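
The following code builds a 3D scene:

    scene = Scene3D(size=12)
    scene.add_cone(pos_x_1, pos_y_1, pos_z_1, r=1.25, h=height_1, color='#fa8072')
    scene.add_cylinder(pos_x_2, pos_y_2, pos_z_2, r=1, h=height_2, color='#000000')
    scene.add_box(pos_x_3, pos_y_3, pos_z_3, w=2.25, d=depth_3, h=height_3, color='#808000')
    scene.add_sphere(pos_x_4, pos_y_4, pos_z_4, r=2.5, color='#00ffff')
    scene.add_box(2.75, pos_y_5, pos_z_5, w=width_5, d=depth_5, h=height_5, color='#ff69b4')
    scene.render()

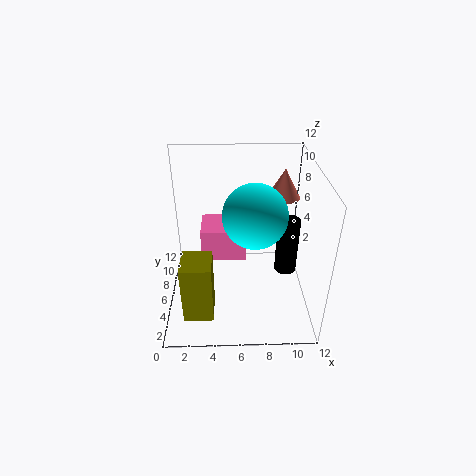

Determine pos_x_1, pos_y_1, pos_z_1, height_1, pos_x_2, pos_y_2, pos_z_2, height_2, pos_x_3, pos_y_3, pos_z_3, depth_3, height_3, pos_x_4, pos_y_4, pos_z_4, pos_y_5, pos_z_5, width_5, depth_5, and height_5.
pos_x_1 = 9.5
pos_y_1 = 6
pos_z_1 = 9.75
height_1 = 2.25
pos_x_2 = 10.5
pos_y_2 = 7.5
pos_z_2 = 1.5
height_2 = 5.25
pos_x_3 = 1.75
pos_y_3 = 0.75
pos_z_3 = 2
depth_3 = 2.5
height_3 = 4.75
pos_x_4 = 7.25
pos_y_4 = 4.75
pos_z_4 = 8.75
pos_y_5 = 7.25
pos_z_5 = 2.75
width_5 = 4
depth_5 = 3.25
height_5 = 3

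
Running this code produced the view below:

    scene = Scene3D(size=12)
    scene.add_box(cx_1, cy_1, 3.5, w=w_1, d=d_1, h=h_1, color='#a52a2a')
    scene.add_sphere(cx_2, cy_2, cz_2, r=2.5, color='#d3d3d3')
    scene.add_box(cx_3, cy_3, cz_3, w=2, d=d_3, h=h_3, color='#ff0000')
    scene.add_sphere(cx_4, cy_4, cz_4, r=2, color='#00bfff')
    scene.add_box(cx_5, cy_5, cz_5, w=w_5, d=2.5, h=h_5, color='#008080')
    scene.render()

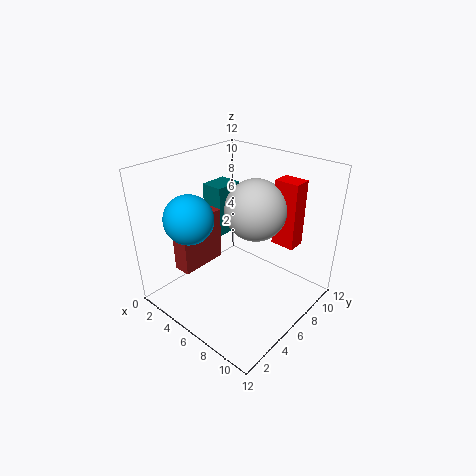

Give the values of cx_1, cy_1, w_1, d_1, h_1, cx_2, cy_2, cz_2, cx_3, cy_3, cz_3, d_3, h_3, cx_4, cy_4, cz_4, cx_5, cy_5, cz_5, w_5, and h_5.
cx_1 = 2.5
cy_1 = 2
w_1 = 1.5
d_1 = 4
h_1 = 4.5
cx_2 = 7
cy_2 = 7
cz_2 = 8.5
cx_3 = 8
cy_3 = 8
cz_3 = 5.5
d_3 = 1.5
h_3 = 5.5
cx_4 = 3.5
cy_4 = 3
cz_4 = 8
cx_5 = 1.5
cy_5 = 6.5
cz_5 = 5
w_5 = 2
h_5 = 4.5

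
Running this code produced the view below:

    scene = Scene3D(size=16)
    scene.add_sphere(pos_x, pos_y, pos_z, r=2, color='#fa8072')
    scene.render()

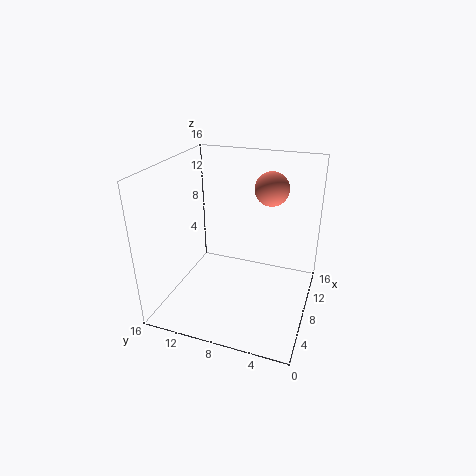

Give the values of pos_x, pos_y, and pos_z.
pos_x = 12.5; pos_y = 5.5; pos_z = 12.5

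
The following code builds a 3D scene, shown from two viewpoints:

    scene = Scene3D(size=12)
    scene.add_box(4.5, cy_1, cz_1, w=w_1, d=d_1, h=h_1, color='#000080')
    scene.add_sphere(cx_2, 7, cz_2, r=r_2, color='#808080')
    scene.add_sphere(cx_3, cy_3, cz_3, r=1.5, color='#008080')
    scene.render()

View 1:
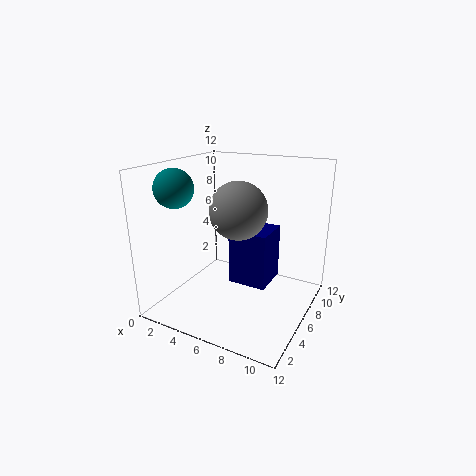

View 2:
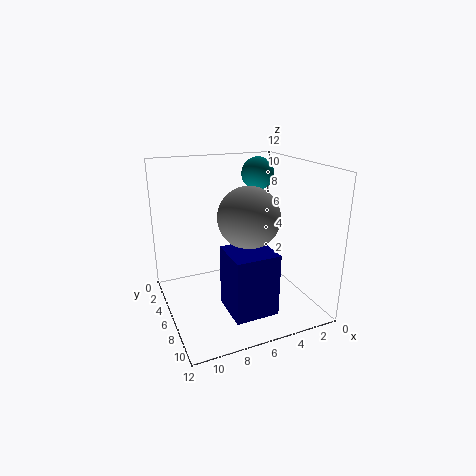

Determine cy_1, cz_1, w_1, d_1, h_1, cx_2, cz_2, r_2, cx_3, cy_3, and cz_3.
cy_1 = 7; cz_1 = 1; w_1 = 3.5; d_1 = 3.5; h_1 = 5; cx_2 = 5.5; cz_2 = 8; r_2 = 2.5; cx_3 = 2.5; cy_3 = 2.5; cz_3 = 10.5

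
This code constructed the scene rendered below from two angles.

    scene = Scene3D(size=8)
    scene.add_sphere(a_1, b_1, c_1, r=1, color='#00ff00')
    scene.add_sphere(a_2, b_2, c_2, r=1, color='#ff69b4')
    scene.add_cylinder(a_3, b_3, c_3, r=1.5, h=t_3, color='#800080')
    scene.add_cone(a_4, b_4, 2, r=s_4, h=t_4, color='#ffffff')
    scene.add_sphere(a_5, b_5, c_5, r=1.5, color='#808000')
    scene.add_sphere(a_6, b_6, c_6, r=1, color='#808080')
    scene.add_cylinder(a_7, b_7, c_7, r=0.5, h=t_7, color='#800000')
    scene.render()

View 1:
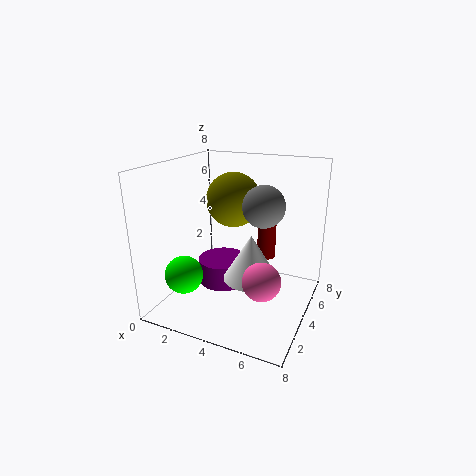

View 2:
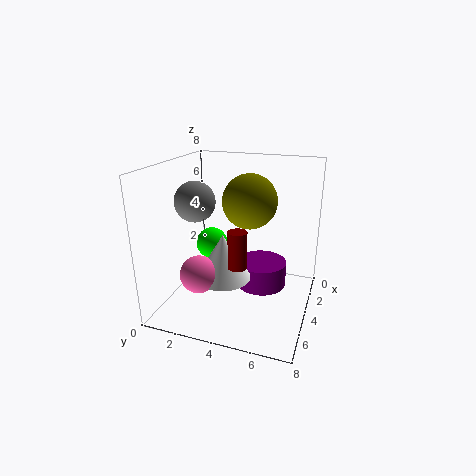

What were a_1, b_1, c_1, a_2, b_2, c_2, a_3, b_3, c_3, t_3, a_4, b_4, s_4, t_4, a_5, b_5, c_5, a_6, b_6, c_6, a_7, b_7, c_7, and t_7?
a_1 = 2
b_1 = 1.5
c_1 = 2.5
a_2 = 6
b_2 = 2.5
c_2 = 2.5
a_3 = 2.5
b_3 = 5
c_3 = 0.5
t_3 = 1.5
a_4 = 5
b_4 = 3.5
s_4 = 1.5
t_4 = 2.5
a_5 = 3.5
b_5 = 4.5
c_5 = 6
a_6 = 6
b_6 = 2.5
c_6 = 6.5
a_7 = 5.5
b_7 = 4.5
c_7 = 3
t_7 = 2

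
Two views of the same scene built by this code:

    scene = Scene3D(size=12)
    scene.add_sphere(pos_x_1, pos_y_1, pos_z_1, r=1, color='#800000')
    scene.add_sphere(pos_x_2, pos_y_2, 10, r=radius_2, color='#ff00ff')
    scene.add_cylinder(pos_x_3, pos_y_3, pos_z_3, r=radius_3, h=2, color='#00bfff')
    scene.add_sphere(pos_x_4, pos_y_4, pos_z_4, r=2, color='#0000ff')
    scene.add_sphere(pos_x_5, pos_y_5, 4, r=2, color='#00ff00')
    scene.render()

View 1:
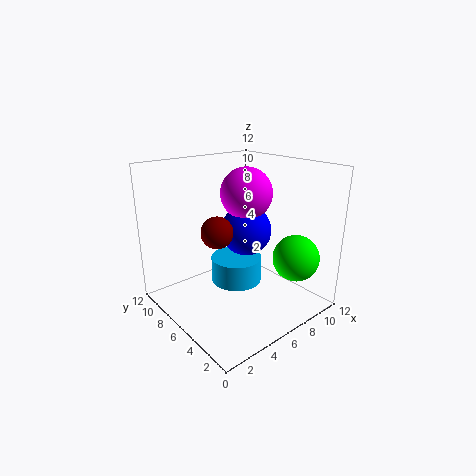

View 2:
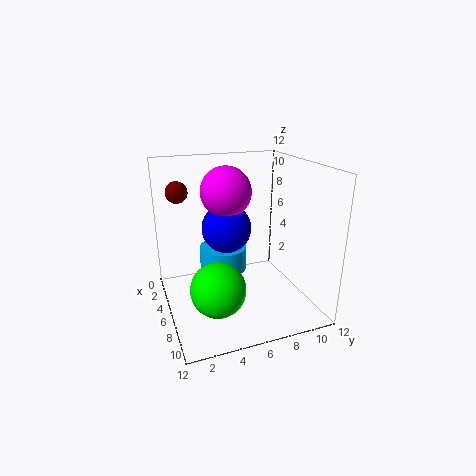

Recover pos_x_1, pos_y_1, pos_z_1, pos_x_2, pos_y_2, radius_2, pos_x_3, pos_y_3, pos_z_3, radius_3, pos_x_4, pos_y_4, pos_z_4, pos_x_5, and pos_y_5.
pos_x_1 = 1; pos_y_1 = 2; pos_z_1 = 9; pos_x_2 = 6; pos_y_2 = 5; radius_2 = 2; pos_x_3 = 5; pos_y_3 = 5; pos_z_3 = 3; radius_3 = 2; pos_x_4 = 6; pos_y_4 = 5; pos_z_4 = 7; pos_x_5 = 10; pos_y_5 = 3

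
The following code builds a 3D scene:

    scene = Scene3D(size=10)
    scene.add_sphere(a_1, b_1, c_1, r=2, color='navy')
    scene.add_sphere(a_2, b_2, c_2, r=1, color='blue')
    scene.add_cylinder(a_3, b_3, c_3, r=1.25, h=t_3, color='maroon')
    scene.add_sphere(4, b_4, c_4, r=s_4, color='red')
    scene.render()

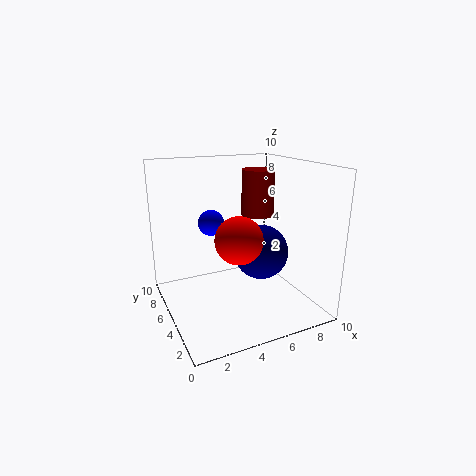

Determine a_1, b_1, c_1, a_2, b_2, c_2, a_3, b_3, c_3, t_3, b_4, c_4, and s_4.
a_1 = 7; b_1 = 5.25; c_1 = 3.5; a_2 = 4.25; b_2 = 8.25; c_2 = 5.25; a_3 = 7.75; b_3 = 7.25; c_3 = 5.75; t_3 = 3.5; b_4 = 2.75; c_4 = 5.75; s_4 = 1.5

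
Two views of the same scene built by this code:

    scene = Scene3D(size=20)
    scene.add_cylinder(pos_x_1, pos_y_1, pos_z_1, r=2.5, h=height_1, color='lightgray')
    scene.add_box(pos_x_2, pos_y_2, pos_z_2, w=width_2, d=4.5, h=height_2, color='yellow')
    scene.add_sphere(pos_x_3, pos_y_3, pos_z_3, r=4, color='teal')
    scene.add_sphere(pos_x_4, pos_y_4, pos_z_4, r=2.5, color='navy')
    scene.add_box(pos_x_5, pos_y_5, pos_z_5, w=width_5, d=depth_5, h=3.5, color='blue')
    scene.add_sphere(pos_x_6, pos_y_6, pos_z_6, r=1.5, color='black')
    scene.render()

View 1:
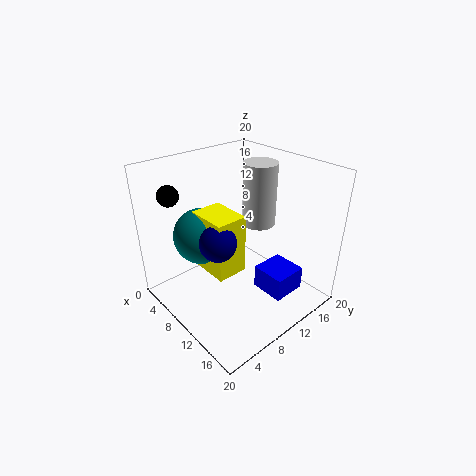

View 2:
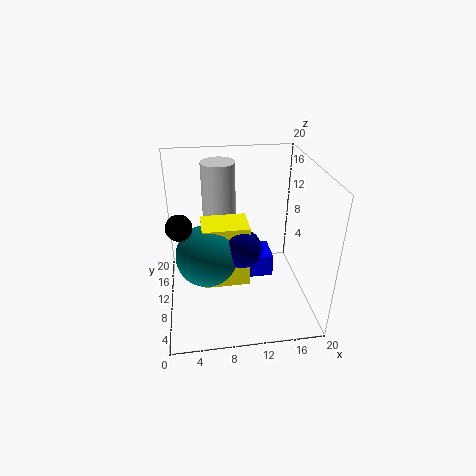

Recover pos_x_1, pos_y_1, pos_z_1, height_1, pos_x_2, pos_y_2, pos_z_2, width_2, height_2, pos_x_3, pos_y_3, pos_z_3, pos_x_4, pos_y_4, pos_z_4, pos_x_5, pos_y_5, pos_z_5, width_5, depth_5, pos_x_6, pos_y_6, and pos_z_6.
pos_x_1 = 8, pos_y_1 = 16, pos_z_1 = 9.5, height_1 = 9.5, pos_x_2 = 5, pos_y_2 = 6, pos_z_2 = 5, width_2 = 6, height_2 = 8.5, pos_x_3 = 5.5, pos_y_3 = 7, pos_z_3 = 9.5, pos_x_4 = 10, pos_y_4 = 6.5, pos_z_4 = 10.5, pos_x_5 = 11, pos_y_5 = 12.5, pos_z_5 = 1, width_5 = 5, depth_5 = 5, pos_x_6 = 2.5, pos_y_6 = 4, pos_z_6 = 15.5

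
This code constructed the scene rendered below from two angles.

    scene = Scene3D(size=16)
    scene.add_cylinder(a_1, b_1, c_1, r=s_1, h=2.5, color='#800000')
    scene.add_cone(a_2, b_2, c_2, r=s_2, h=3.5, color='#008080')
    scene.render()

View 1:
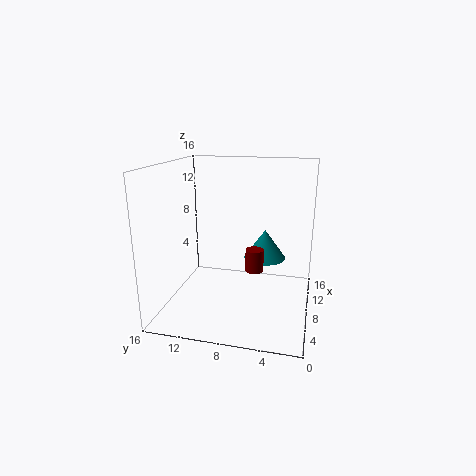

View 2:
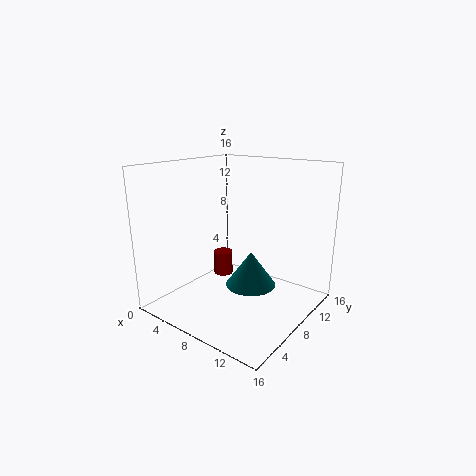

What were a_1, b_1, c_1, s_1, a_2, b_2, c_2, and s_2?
a_1 = 7.5, b_1 = 6, c_1 = 4.5, s_1 = 1, a_2 = 11.5, b_2 = 5.5, c_2 = 4.5, s_2 = 2.5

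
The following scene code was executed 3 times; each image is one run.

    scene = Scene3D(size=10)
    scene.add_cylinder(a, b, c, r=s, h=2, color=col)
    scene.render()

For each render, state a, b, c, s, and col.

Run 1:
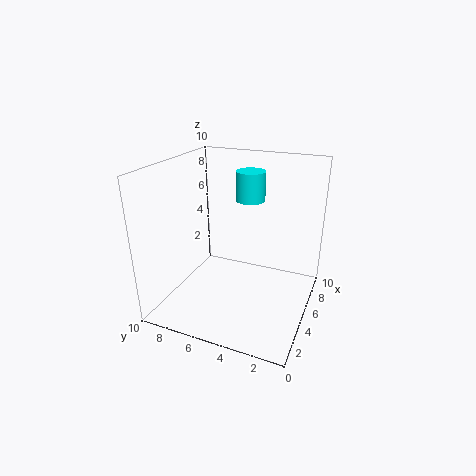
a = 6; b = 4.5; c = 7.5; s = 1; col = 'cyan'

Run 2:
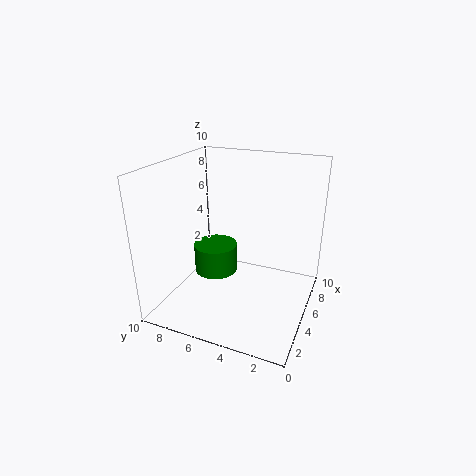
a = 4.5; b = 6.5; c = 2.5; s = 1.5; col = 'green'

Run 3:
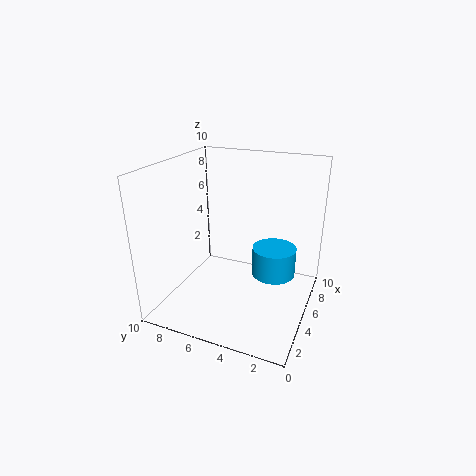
a = 5.5; b = 2.5; c = 2.5; s = 1.5; col = 'deepskyblue'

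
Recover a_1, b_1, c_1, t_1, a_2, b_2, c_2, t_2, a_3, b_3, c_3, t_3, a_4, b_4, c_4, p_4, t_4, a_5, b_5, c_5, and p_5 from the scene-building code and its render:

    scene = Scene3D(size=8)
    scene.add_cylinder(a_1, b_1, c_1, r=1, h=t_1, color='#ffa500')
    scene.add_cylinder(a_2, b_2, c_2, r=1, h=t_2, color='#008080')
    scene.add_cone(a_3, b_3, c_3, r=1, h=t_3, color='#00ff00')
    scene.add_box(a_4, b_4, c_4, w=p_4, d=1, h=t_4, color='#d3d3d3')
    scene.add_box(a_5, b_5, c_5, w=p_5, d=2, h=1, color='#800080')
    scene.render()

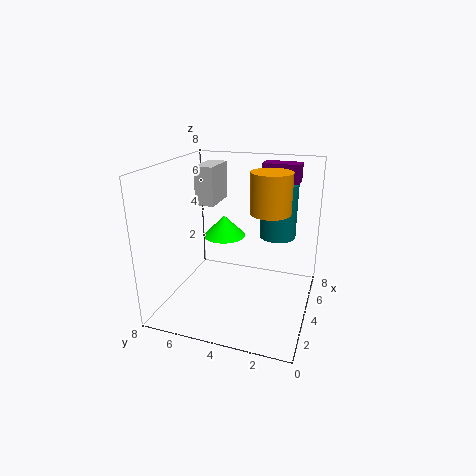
a_1 = 3, b_1 = 2, c_1 = 6, t_1 = 2, a_2 = 5, b_2 = 2, c_2 = 4, t_2 = 3, a_3 = 2, b_3 = 4, c_3 = 5, t_3 = 1, a_4 = 3, b_4 = 5, c_4 = 6, p_4 = 2, t_4 = 2, a_5 = 5, b_5 = 1, c_5 = 7, p_5 = 1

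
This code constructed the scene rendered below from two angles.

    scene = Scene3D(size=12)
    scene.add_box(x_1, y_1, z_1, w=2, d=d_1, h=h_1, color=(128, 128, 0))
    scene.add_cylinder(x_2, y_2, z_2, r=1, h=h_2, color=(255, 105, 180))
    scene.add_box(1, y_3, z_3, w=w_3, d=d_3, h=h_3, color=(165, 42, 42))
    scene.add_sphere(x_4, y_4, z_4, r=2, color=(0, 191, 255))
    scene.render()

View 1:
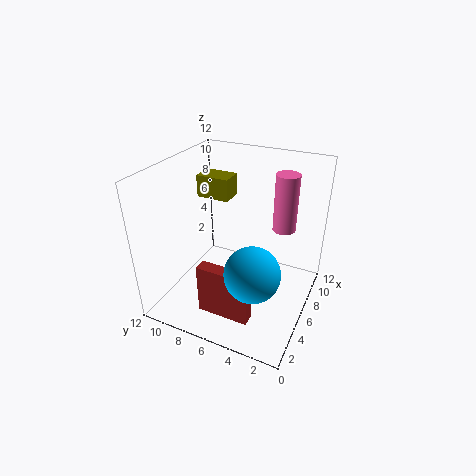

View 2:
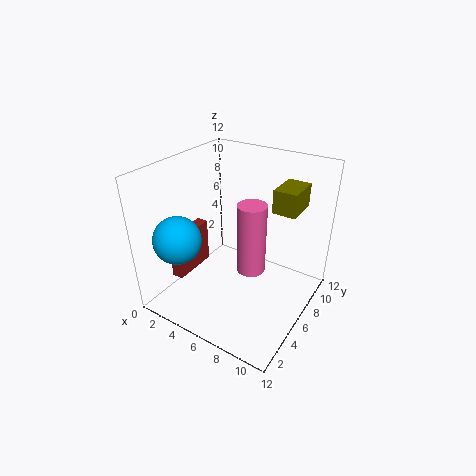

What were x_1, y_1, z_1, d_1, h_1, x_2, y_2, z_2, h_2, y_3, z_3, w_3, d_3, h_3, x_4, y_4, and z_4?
x_1 = 8; y_1 = 8; z_1 = 8; d_1 = 3; h_1 = 2; x_2 = 9; y_2 = 3; z_2 = 6; h_2 = 5; y_3 = 3; z_3 = 2; w_3 = 1; d_3 = 4; h_3 = 4; x_4 = 2; y_4 = 3; z_4 = 6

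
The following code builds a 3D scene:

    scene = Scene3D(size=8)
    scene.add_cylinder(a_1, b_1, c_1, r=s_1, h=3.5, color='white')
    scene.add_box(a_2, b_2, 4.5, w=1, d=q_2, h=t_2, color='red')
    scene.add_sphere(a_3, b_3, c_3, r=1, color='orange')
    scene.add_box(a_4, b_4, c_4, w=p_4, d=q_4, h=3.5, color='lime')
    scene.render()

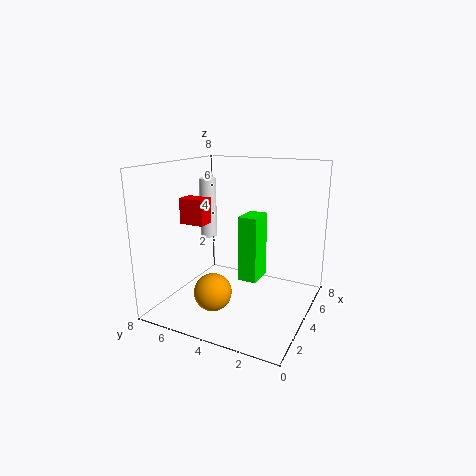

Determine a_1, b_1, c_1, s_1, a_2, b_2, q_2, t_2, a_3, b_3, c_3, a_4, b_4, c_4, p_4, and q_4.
a_1 = 5, b_1 = 6.5, c_1 = 3.5, s_1 = 0.5, a_2 = 3.5, b_2 = 6, q_2 = 1.5, t_2 = 1.5, a_3 = 2, b_3 = 4.5, c_3 = 1.5, a_4 = 3, b_4 = 2.5, c_4 = 2, p_4 = 1.5, q_4 = 1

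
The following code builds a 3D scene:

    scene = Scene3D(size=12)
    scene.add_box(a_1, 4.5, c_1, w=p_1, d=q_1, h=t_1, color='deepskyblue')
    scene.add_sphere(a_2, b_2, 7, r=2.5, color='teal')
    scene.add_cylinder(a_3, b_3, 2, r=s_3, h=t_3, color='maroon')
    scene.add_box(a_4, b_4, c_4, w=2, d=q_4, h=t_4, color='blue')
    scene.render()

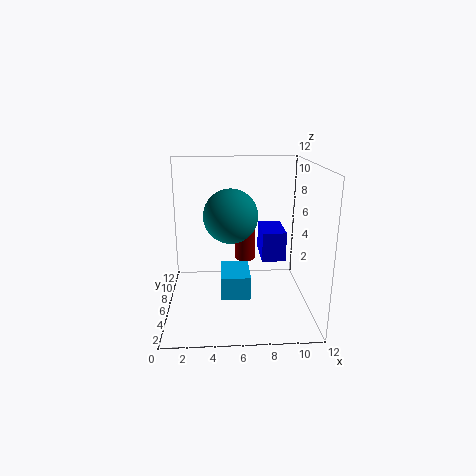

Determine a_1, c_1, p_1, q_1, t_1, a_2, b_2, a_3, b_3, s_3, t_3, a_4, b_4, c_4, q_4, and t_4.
a_1 = 4.5; c_1 = 1; p_1 = 2.5; q_1 = 3.5; t_1 = 2; a_2 = 5.5; b_2 = 9; a_3 = 7; b_3 = 11; s_3 = 1; t_3 = 5.5; a_4 = 8; b_4 = 5.5; c_4 = 4; q_4 = 3.5; t_4 = 2.5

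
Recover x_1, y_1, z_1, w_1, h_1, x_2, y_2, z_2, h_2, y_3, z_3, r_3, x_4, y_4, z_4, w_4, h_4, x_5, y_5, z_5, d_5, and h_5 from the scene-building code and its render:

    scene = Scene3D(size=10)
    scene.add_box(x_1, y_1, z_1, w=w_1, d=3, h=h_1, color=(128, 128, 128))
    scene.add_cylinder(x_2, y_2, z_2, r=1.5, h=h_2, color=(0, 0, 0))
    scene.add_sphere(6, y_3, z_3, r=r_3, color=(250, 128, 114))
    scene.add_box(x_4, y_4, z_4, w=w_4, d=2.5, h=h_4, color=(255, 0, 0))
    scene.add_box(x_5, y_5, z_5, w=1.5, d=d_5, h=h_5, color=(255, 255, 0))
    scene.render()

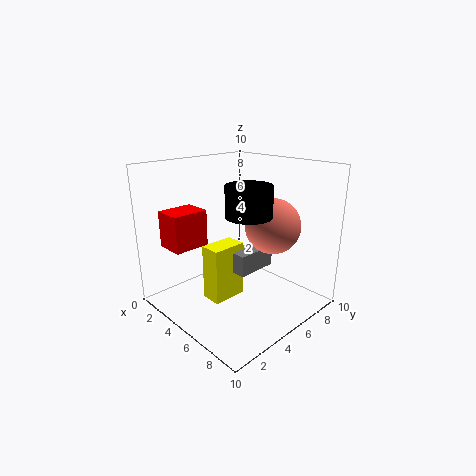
x_1 = 4.5
y_1 = 4.5
z_1 = 2.5
w_1 = 1.5
h_1 = 1.5
x_2 = 6.5
y_2 = 4.5
z_2 = 7
h_2 = 2
y_3 = 7.5
z_3 = 5.5
r_3 = 2
x_4 = 1.5
y_4 = 1
z_4 = 4.5
w_4 = 2
h_4 = 2.5
x_5 = 3.5
y_5 = 3
z_5 = 0.5
d_5 = 2.5
h_5 = 4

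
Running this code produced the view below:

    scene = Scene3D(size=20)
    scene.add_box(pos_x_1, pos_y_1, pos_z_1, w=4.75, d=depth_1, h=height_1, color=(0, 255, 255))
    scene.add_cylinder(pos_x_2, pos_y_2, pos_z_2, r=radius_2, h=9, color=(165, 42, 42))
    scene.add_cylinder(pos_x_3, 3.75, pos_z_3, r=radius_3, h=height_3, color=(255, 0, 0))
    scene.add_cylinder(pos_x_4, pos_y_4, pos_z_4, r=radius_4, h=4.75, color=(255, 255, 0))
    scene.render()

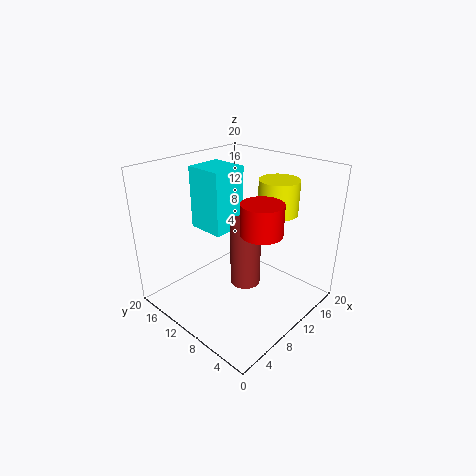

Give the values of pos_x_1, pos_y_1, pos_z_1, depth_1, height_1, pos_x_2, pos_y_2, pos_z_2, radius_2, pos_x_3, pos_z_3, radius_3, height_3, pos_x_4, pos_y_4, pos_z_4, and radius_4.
pos_x_1 = 6, pos_y_1 = 9.75, pos_z_1 = 11.75, depth_1 = 5, height_1 = 8.25, pos_x_2 = 8.75, pos_y_2 = 7.5, pos_z_2 = 4.75, radius_2 = 2, pos_x_3 = 7.25, pos_z_3 = 13.75, radius_3 = 2.5, height_3 = 3.75, pos_x_4 = 14.5, pos_y_4 = 6.75, pos_z_4 = 13.25, radius_4 = 2.75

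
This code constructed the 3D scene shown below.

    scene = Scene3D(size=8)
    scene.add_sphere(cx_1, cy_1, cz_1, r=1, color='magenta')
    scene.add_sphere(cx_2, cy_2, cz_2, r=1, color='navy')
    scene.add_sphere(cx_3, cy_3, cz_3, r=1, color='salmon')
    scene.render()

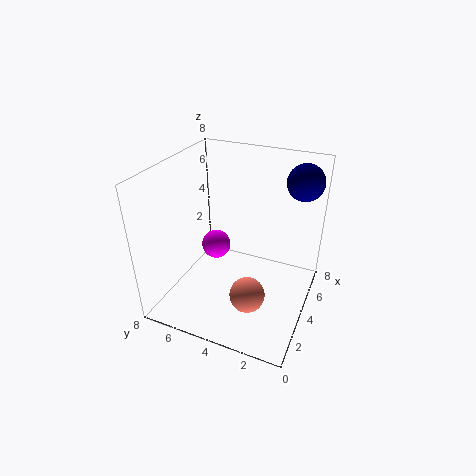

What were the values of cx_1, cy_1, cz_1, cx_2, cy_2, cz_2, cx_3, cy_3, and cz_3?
cx_1 = 7; cy_1 = 7; cz_1 = 1; cx_2 = 6; cy_2 = 1; cz_2 = 7; cx_3 = 3; cy_3 = 3; cz_3 = 1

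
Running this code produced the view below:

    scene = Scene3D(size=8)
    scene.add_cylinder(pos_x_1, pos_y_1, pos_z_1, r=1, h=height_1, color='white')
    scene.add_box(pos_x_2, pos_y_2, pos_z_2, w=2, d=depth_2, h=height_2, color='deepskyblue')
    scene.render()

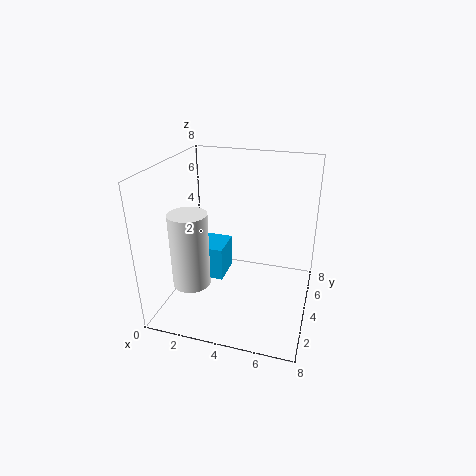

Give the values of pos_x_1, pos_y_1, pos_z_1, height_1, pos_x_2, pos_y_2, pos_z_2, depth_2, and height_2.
pos_x_1 = 2
pos_y_1 = 2
pos_z_1 = 2
height_1 = 4
pos_x_2 = 1
pos_y_2 = 4
pos_z_2 = 1
depth_2 = 2
height_2 = 2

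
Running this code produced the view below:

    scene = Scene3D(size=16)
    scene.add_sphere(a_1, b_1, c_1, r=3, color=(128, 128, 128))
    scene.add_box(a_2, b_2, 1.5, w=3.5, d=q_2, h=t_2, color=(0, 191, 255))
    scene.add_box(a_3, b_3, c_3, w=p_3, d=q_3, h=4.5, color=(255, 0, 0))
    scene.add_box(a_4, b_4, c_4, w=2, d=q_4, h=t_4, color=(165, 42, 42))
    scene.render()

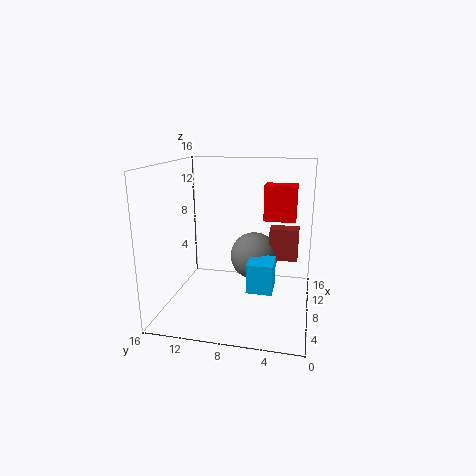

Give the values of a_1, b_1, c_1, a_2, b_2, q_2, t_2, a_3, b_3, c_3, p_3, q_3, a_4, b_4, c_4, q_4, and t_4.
a_1 = 13
b_1 = 7
c_1 = 4
a_2 = 7.5
b_2 = 4
q_2 = 3
t_2 = 3.5
a_3 = 13.5
b_3 = 2
c_3 = 8.5
p_3 = 2.5
q_3 = 4
a_4 = 12
b_4 = 1.5
c_4 = 4
q_4 = 3.5
t_4 = 4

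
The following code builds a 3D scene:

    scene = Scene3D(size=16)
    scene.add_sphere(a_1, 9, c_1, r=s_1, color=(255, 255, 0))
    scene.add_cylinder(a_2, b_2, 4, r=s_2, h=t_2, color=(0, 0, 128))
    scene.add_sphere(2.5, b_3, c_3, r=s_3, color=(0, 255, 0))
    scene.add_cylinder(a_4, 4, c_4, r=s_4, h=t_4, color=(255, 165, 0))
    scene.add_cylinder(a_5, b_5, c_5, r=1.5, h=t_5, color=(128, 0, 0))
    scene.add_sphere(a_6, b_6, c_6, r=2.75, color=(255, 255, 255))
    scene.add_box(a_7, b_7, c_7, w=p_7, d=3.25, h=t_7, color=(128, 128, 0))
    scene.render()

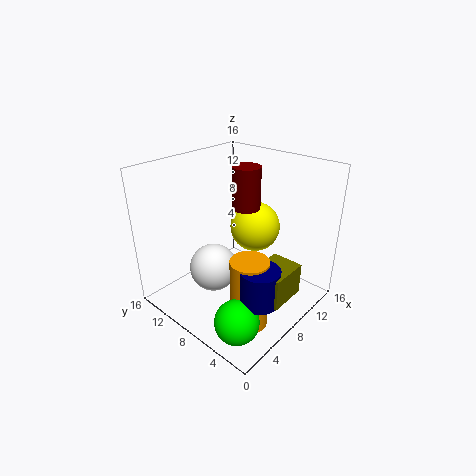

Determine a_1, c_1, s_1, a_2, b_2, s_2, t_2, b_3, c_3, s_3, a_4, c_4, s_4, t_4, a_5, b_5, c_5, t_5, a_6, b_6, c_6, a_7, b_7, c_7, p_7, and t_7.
a_1 = 12.25; c_1 = 7.5; s_1 = 3; a_2 = 5; b_2 = 2.5; s_2 = 2; t_2 = 3.75; b_3 = 3.25; c_3 = 2.5; s_3 = 2.25; a_4 = 5.25; c_4 = 0.25; s_4 = 2; t_4 = 7.75; a_5 = 8.75; b_5 = 7.5; c_5 = 11.5; t_5 = 4.5; a_6 = 6.25; b_6 = 10.25; c_6 = 4; a_7 = 4.75; b_7 = 0.25; c_7 = 4.25; p_7 = 4; t_7 = 3.25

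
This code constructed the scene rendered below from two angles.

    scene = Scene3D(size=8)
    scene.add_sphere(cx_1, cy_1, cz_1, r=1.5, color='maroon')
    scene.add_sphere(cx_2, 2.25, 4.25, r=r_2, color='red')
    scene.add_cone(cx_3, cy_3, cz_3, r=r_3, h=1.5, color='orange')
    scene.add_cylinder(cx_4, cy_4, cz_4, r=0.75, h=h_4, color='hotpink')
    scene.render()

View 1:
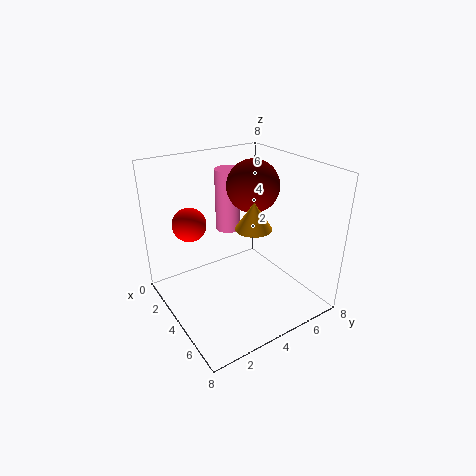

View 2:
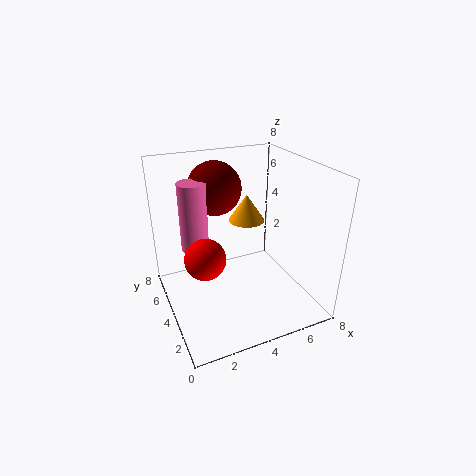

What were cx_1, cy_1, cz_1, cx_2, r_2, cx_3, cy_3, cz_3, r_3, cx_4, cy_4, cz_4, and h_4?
cx_1 = 3.25, cy_1 = 5.5, cz_1 = 6.5, cx_2 = 1.5, r_2 = 1, cx_3 = 4.75, cy_3 = 4.5, cz_3 = 4.75, r_3 = 1, cx_4 = 1.75, cy_4 = 4.75, cz_4 = 3.5, h_4 = 3.75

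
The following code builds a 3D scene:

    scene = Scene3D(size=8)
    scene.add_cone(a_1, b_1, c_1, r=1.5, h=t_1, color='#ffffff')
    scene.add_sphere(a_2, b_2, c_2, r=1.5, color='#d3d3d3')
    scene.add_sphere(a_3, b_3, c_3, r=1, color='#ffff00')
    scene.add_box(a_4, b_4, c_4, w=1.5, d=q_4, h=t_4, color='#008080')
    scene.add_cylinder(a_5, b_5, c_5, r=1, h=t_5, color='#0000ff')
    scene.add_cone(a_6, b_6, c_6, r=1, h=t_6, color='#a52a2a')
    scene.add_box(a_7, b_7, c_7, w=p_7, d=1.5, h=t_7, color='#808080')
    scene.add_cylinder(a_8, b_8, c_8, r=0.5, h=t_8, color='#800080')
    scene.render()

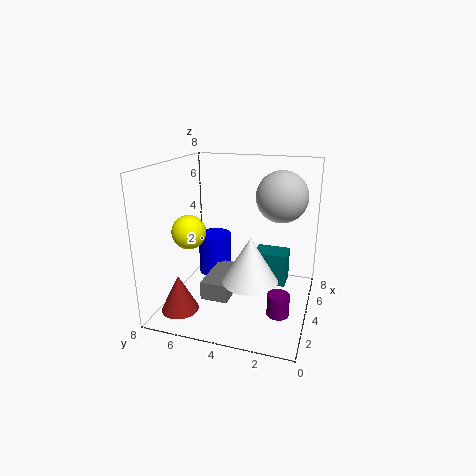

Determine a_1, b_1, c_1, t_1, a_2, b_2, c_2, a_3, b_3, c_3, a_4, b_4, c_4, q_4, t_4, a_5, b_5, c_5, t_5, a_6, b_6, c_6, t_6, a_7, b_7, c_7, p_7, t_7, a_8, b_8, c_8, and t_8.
a_1 = 3, b_1 = 3, c_1 = 2, t_1 = 2.5, a_2 = 6, b_2 = 2, c_2 = 6, a_3 = 4, b_3 = 7, c_3 = 4, a_4 = 5.5, b_4 = 1.5, c_4 = 0.5, q_4 = 2, t_4 = 2, a_5 = 5.5, b_5 = 6, c_5 = 1, t_5 = 2.5, a_6 = 1.5, b_6 = 6.5, c_6 = 0.5, t_6 = 2, a_7 = 2, b_7 = 4, c_7 = 1, p_7 = 3, t_7 = 1, a_8 = 0.5, b_8 = 1, c_8 = 2, t_8 = 1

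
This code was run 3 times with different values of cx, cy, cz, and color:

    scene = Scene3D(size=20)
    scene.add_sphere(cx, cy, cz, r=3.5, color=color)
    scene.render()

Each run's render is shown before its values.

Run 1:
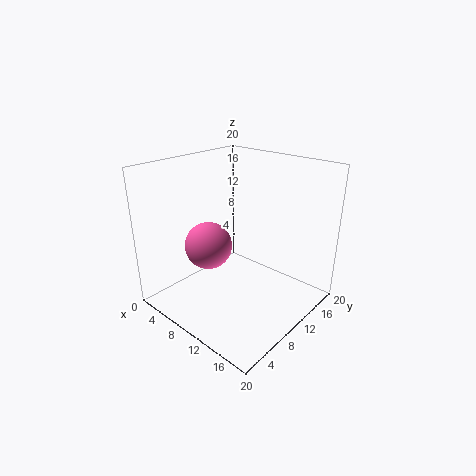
cx = 5; cy = 9; cz = 7.5; color = 'hotpink'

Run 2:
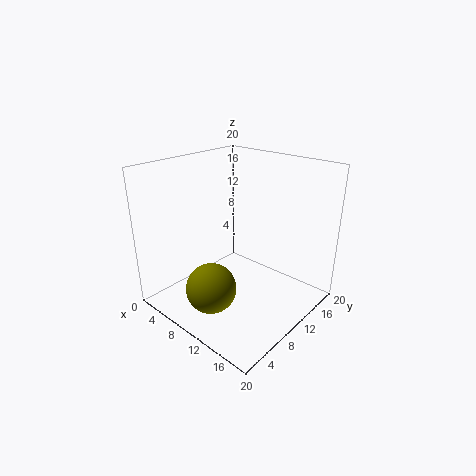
cx = 9; cy = 5.5; cz = 3.5; color = 'olive'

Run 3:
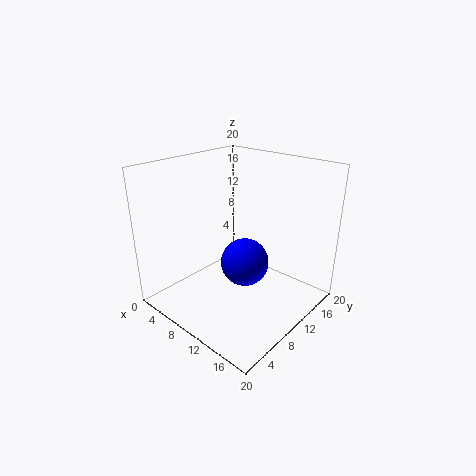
cx = 10; cy = 11.5; cz = 5.5; color = 'blue'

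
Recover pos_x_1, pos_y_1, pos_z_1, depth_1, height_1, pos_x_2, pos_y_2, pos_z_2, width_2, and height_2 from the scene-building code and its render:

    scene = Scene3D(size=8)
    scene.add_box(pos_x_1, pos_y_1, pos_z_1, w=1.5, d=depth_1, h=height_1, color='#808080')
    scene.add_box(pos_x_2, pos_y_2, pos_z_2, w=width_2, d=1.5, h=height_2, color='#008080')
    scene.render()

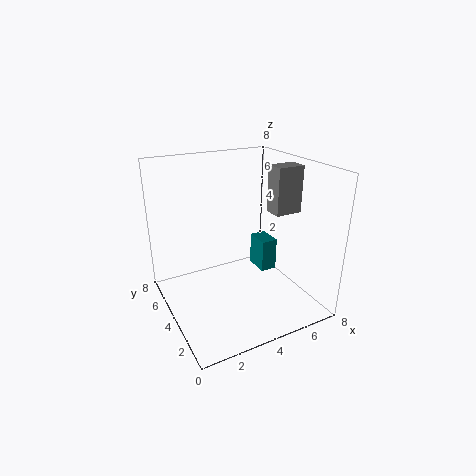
pos_x_1 = 5.5
pos_y_1 = 2.5
pos_z_1 = 5.5
depth_1 = 1
height_1 = 2.5
pos_x_2 = 6
pos_y_2 = 4.5
pos_z_2 = 1
width_2 = 1
height_2 = 2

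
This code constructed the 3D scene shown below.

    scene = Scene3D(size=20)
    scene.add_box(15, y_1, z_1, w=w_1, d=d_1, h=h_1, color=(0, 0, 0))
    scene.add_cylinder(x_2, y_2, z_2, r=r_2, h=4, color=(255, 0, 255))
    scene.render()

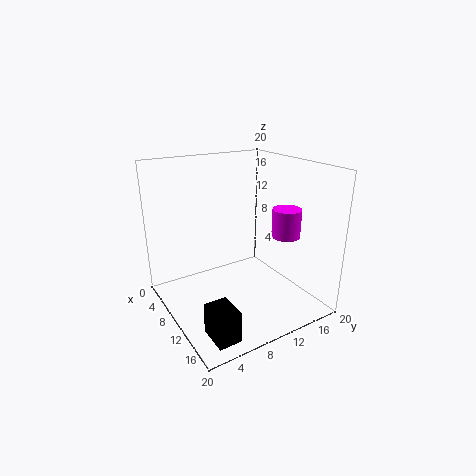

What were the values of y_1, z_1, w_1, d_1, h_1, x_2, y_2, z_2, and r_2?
y_1 = 2, z_1 = 1, w_1 = 4, d_1 = 3, h_1 = 4, x_2 = 13, y_2 = 16, z_2 = 10, r_2 = 2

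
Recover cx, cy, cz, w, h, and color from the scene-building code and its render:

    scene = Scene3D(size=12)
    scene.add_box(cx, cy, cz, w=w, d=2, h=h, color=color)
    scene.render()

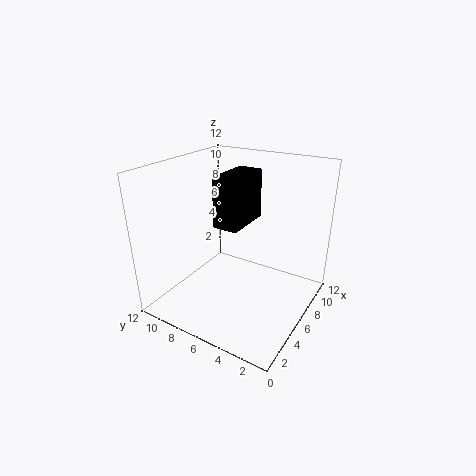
cx = 4; cy = 5; cz = 7.5; w = 4; h = 4; color = 'black'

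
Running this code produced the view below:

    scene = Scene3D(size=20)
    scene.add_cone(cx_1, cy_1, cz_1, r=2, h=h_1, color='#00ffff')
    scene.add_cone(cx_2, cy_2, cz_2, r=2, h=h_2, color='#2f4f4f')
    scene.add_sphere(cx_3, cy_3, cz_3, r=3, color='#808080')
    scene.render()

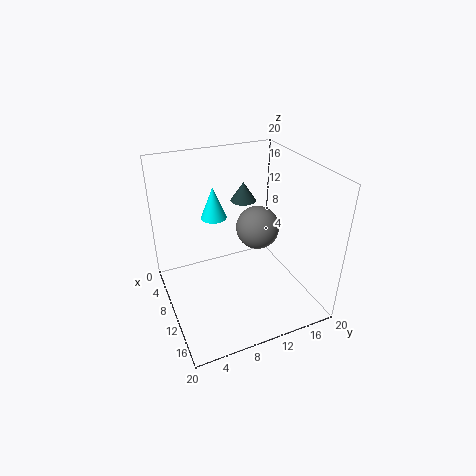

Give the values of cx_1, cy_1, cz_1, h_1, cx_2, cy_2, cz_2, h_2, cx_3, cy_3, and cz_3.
cx_1 = 3, cy_1 = 9, cz_1 = 10, h_1 = 5, cx_2 = 3, cy_2 = 14, cz_2 = 12, h_2 = 3, cx_3 = 10, cy_3 = 13, cz_3 = 11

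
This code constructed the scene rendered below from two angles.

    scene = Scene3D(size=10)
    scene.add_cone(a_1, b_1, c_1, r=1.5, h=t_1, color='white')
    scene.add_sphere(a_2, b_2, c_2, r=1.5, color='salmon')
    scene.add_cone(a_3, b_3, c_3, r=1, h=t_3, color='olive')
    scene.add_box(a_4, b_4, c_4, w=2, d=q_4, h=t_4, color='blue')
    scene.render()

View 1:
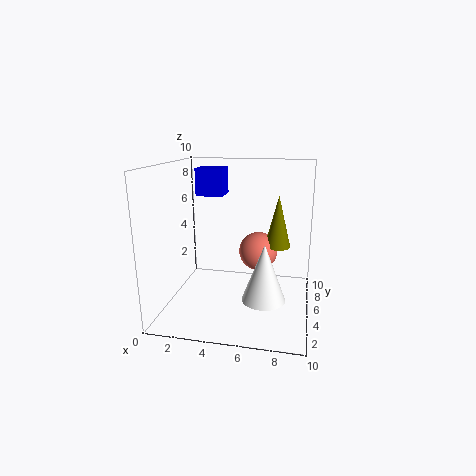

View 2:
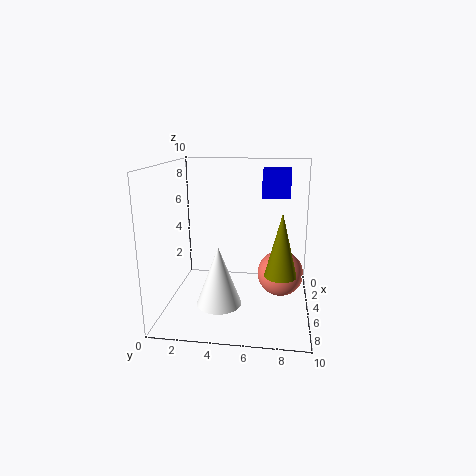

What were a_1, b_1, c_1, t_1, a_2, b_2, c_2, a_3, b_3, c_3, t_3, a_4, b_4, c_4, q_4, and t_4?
a_1 = 7, b_1 = 4, c_1 = 1, t_1 = 4, a_2 = 6, b_2 = 8, c_2 = 3, a_3 = 7.5, b_3 = 8, c_3 = 3.5, t_3 = 4, a_4 = 1.5, b_4 = 6.5, c_4 = 7.5, q_4 = 2, t_4 = 2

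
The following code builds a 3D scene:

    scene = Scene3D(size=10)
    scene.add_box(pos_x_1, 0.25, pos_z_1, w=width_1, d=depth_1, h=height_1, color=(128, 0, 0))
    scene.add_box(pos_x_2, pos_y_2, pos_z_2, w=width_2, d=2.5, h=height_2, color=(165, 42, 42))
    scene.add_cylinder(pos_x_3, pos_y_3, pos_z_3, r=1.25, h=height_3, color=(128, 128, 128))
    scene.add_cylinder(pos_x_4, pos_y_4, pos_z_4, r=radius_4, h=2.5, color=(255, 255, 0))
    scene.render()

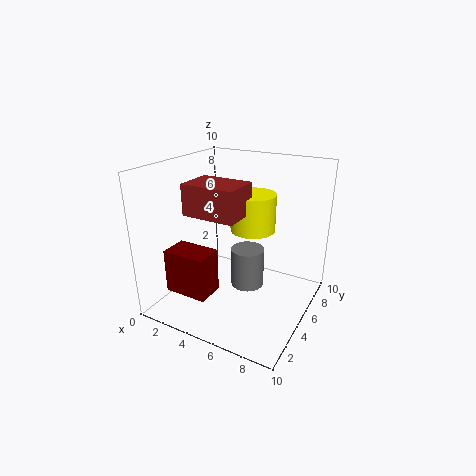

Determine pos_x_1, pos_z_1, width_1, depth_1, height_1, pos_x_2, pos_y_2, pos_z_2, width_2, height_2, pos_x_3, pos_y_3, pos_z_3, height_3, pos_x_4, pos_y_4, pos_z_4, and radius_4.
pos_x_1 = 2.5, pos_z_1 = 2.75, width_1 = 2.75, depth_1 = 1.75, height_1 = 2.75, pos_x_2 = 2.75, pos_y_2 = 2, pos_z_2 = 7.25, width_2 = 3.5, height_2 = 2, pos_x_3 = 5, pos_y_3 = 6.5, pos_z_3 = 0.5, height_3 = 3, pos_x_4 = 6, pos_y_4 = 5.25, pos_z_4 = 5.75, radius_4 = 1.5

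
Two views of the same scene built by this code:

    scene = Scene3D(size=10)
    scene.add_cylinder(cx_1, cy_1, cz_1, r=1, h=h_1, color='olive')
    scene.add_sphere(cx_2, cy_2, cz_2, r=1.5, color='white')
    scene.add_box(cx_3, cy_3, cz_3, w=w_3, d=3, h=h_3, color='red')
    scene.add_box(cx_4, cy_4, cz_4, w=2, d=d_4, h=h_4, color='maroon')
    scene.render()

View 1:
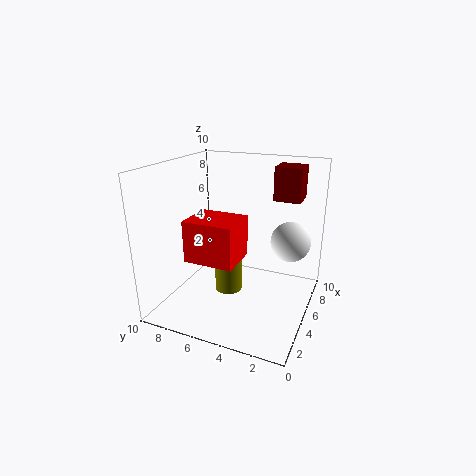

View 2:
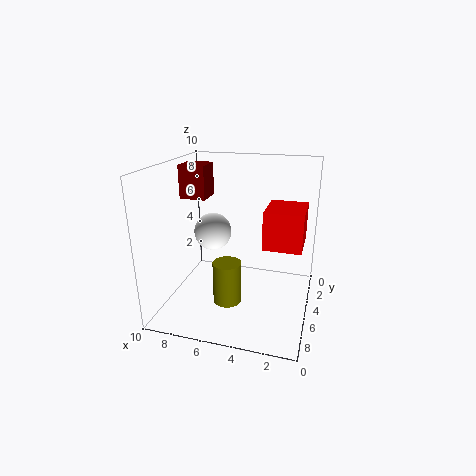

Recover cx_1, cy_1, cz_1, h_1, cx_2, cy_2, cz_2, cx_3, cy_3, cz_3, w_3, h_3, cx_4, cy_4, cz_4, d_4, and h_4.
cx_1 = 5.5; cy_1 = 6; cz_1 = 0.5; h_1 = 3; cx_2 = 8; cy_2 = 2; cz_2 = 4; cx_3 = 0.5; cy_3 = 3.5; cz_3 = 5; w_3 = 2.5; h_3 = 2.5; cx_4 = 8; cy_4 = 1.5; cz_4 = 7; d_4 = 2; h_4 = 2.5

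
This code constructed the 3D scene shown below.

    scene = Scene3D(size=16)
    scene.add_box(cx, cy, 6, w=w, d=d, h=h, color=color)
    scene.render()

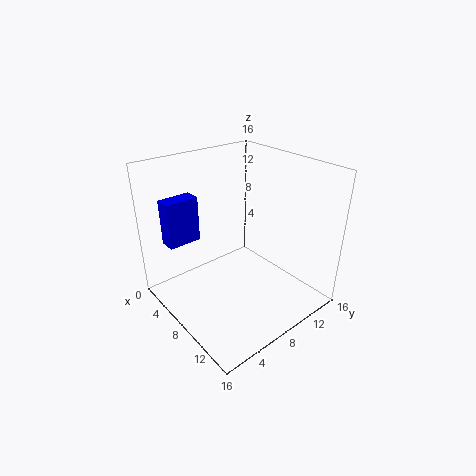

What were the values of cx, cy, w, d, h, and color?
cx = 0.5
cy = 2.5
w = 2
d = 4
h = 5.5
color = 'blue'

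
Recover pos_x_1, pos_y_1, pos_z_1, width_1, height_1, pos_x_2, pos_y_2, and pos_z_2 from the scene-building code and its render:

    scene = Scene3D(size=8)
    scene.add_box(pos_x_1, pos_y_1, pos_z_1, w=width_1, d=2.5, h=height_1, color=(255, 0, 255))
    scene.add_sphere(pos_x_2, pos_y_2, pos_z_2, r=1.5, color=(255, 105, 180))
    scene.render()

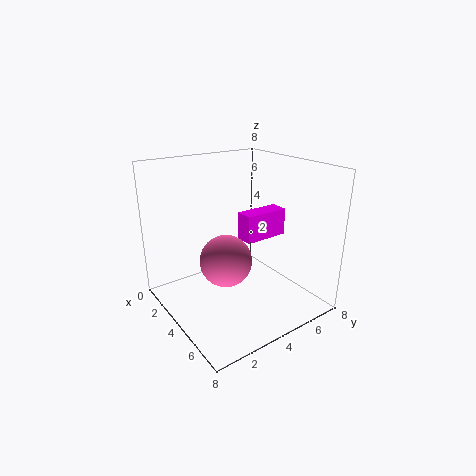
pos_x_1 = 4; pos_y_1 = 4; pos_z_1 = 4; width_1 = 1; height_1 = 1.5; pos_x_2 = 3.5; pos_y_2 = 3.5; pos_z_2 = 2.5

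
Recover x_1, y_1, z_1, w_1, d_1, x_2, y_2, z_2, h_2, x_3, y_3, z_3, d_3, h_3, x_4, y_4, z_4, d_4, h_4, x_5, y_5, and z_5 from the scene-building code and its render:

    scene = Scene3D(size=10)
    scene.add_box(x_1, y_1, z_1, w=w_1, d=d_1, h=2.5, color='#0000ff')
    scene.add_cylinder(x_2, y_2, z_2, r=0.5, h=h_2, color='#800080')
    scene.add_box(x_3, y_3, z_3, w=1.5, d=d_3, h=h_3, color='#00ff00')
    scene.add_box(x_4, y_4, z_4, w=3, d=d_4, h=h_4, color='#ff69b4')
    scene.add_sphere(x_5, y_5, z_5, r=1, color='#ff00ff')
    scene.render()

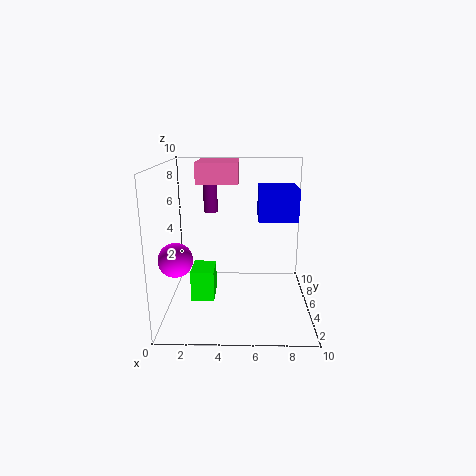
x_1 = 6.5; y_1 = 7; z_1 = 5.5; w_1 = 3; d_1 = 3; x_2 = 3; y_2 = 6.5; z_2 = 6.5; h_2 = 2; x_3 = 2; y_3 = 2.5; z_3 = 1.5; d_3 = 2; h_3 = 2; x_4 = 2; y_4 = 6; z_4 = 8.5; d_4 = 3.5; h_4 = 1.5; x_5 = 1.5; y_5 = 1; z_5 = 5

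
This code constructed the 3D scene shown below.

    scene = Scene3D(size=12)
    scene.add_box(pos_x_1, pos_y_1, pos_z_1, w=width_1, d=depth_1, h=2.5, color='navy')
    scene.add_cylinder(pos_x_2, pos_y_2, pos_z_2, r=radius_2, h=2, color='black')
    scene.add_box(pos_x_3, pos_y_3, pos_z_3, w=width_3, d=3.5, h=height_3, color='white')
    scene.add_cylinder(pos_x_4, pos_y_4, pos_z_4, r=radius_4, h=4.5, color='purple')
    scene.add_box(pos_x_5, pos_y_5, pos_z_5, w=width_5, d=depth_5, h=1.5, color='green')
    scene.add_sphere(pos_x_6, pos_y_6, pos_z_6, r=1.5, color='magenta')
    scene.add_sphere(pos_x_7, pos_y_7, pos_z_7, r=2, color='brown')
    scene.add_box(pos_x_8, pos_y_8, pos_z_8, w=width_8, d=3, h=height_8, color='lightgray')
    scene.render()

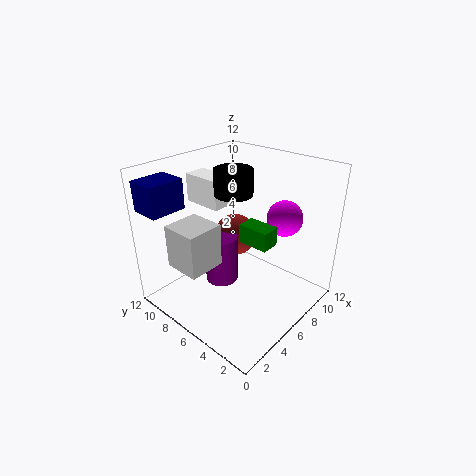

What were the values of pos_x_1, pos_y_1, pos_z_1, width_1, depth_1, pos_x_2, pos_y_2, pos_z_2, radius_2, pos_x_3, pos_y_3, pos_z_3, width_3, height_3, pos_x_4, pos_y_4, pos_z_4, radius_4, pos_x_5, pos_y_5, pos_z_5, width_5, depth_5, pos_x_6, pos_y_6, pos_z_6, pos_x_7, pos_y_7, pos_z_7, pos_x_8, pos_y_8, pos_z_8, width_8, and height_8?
pos_x_1 = 0.5
pos_y_1 = 9.5
pos_z_1 = 8.5
width_1 = 3
depth_1 = 2.5
pos_x_2 = 5.5
pos_y_2 = 6
pos_z_2 = 10
radius_2 = 1.5
pos_x_3 = 5.5
pos_y_3 = 8
pos_z_3 = 8
width_3 = 2
height_3 = 2.5
pos_x_4 = 6.5
pos_y_4 = 8.5
pos_z_4 = 0.5
radius_4 = 1.5
pos_x_5 = 5
pos_y_5 = 2.5
pos_z_5 = 6.5
width_5 = 1.5
depth_5 = 2.5
pos_x_6 = 9
pos_y_6 = 3.5
pos_z_6 = 7.5
pos_x_7 = 9
pos_y_7 = 9
pos_z_7 = 4
pos_x_8 = 1
pos_y_8 = 6
pos_z_8 = 4.5
width_8 = 3
height_8 = 3.5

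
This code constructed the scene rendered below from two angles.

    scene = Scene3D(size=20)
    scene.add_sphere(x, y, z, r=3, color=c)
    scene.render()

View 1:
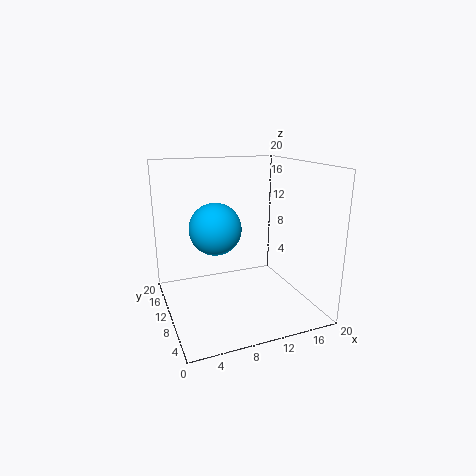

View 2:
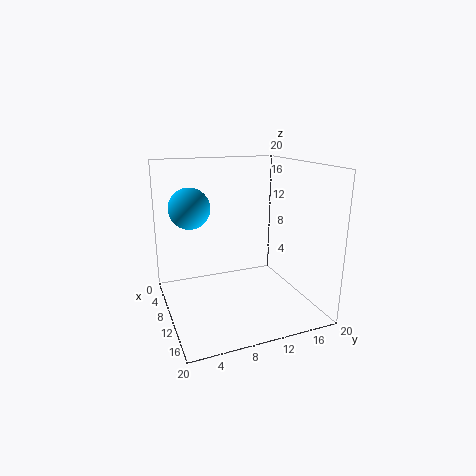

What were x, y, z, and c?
x = 5; y = 4.5; z = 13.5; c = 'deepskyblue'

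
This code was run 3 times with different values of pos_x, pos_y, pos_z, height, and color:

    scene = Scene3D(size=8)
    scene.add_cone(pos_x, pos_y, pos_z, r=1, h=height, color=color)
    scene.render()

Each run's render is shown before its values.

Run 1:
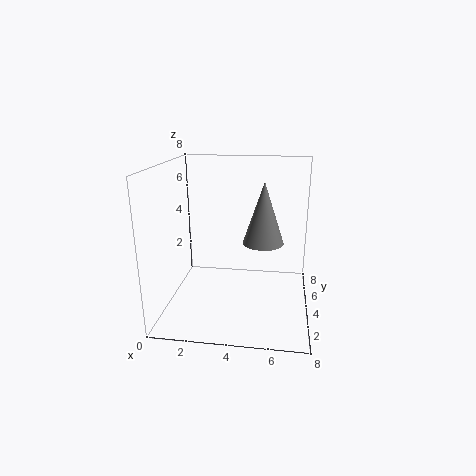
pos_x = 5.5; pos_y = 2.25; pos_z = 4.5; height = 3; color = 'gray'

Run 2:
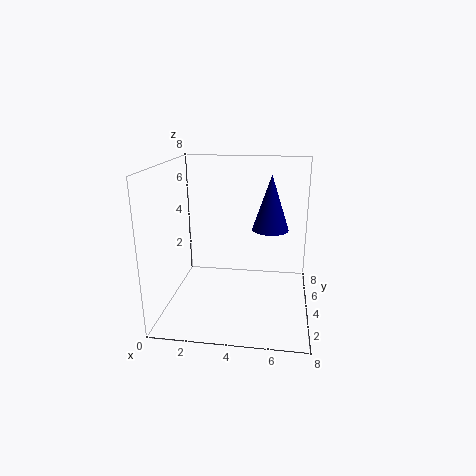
pos_x = 5.75; pos_y = 4.25; pos_z = 4.5; height = 3; color = 'navy'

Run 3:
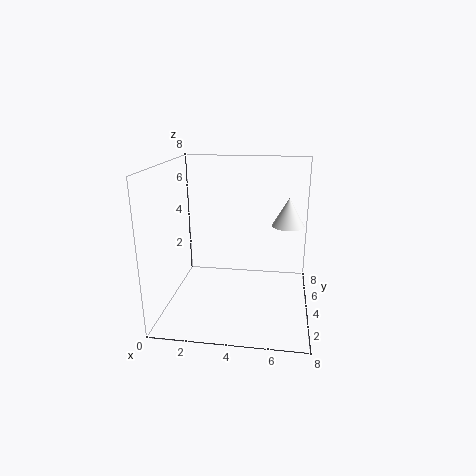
pos_x = 6.75; pos_y = 6.5; pos_z = 4; height = 1.75; color = 'white'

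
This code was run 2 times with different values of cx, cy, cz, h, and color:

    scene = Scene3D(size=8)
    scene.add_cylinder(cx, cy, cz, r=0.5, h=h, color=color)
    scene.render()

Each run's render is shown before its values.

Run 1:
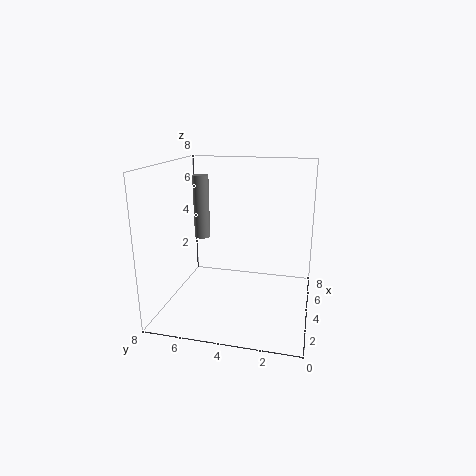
cx = 6.5; cy = 7; cz = 3; h = 4; color = 'gray'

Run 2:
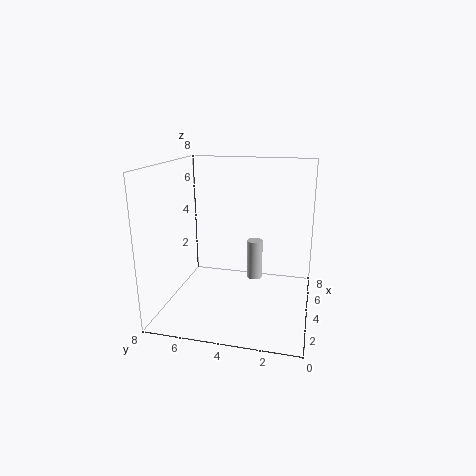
cx = 6.5; cy = 3.5; cz = 0.5; h = 2.5; color = 'lightgray'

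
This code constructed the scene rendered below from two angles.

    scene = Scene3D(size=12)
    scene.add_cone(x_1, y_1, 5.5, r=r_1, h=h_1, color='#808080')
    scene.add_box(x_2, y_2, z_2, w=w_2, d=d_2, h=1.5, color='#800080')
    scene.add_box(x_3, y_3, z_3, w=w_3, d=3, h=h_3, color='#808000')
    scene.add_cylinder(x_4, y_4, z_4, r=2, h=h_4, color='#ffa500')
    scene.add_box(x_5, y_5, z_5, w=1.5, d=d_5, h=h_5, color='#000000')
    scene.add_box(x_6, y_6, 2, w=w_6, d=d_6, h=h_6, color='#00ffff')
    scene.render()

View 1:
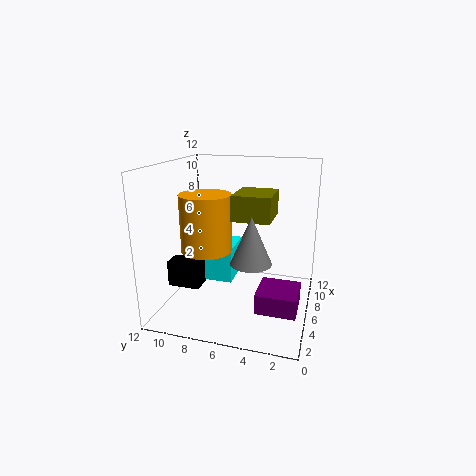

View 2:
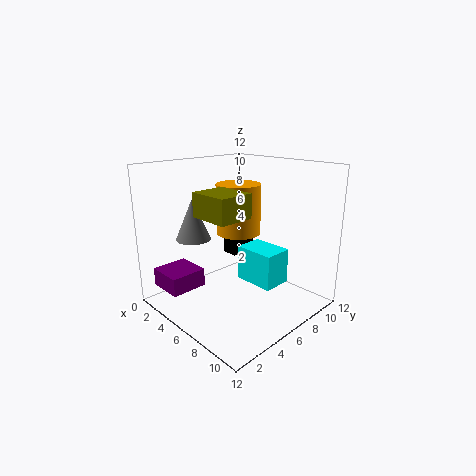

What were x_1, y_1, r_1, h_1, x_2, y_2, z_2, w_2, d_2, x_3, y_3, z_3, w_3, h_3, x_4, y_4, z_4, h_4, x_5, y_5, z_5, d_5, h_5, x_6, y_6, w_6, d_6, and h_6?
x_1 = 2.5; y_1 = 4; r_1 = 1.5; h_1 = 3.5; x_2 = 1.5; y_2 = 0.5; z_2 = 2; w_2 = 3; d_2 = 3; x_3 = 4; y_3 = 3; z_3 = 8; w_3 = 3.5; h_3 = 2; x_4 = 4; y_4 = 8; z_4 = 5.5; h_4 = 4.5; x_5 = 2; y_5 = 8; z_5 = 3; d_5 = 2.5; h_5 = 2; x_6 = 5.5; y_6 = 6.5; w_6 = 3.5; d_6 = 2.5; h_6 = 3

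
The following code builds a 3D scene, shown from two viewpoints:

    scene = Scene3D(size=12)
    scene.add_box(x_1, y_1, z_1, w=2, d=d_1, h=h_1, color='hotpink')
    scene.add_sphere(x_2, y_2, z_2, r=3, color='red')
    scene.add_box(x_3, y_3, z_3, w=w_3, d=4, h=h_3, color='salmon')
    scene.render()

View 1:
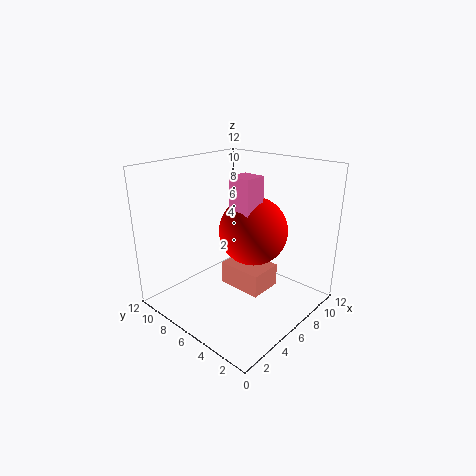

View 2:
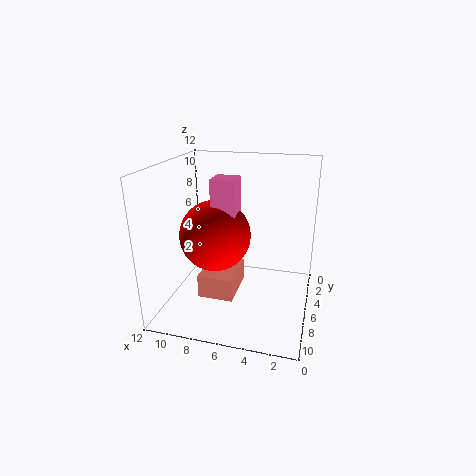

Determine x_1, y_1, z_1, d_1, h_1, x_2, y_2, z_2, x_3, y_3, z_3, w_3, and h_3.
x_1 = 6; y_1 = 5; z_1 = 8; d_1 = 2; h_1 = 3; x_2 = 8; y_2 = 6; z_2 = 6; x_3 = 6; y_3 = 4; z_3 = 1; w_3 = 3; h_3 = 2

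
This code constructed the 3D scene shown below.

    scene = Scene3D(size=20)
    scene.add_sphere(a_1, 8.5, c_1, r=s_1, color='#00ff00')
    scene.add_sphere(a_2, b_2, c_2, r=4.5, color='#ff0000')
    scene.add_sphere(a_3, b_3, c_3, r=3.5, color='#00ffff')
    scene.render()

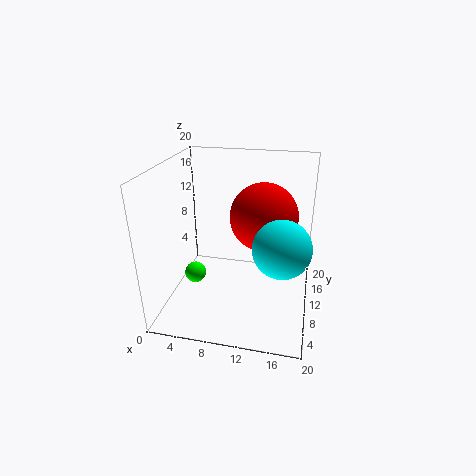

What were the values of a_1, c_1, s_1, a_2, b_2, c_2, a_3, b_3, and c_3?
a_1 = 4, c_1 = 4.5, s_1 = 1.5, a_2 = 13.5, b_2 = 10, c_2 = 13.5, a_3 = 16.5, b_3 = 4.5, c_3 = 12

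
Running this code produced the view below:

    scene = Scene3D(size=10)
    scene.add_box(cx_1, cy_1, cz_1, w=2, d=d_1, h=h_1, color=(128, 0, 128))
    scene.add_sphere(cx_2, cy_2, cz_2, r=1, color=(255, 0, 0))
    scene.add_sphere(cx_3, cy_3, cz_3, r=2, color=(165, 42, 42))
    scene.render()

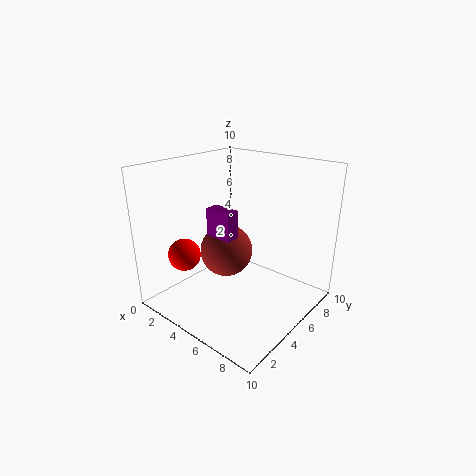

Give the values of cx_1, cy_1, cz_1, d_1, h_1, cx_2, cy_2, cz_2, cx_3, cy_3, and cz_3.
cx_1 = 3; cy_1 = 4; cz_1 = 5; d_1 = 1; h_1 = 2; cx_2 = 4; cy_2 = 1; cz_2 = 5; cx_3 = 3; cy_3 = 6; cz_3 = 3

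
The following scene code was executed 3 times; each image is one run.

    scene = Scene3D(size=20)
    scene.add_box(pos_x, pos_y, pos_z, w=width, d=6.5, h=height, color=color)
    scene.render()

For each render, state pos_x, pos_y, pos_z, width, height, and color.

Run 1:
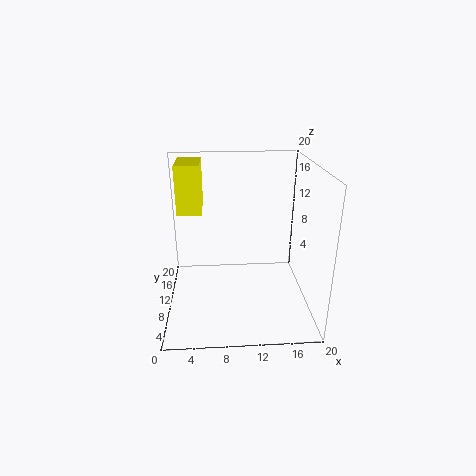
pos_x = 1.5
pos_y = 12.5
pos_z = 12.5
width = 3.5
height = 7
color = 'yellow'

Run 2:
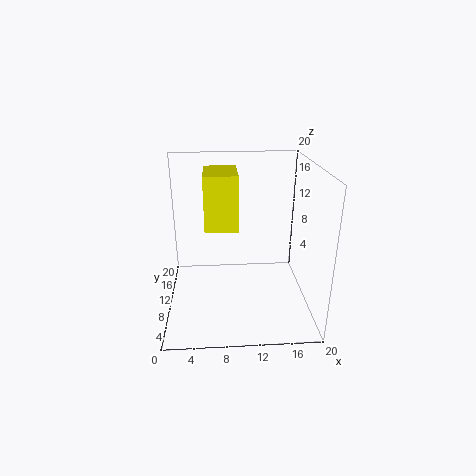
pos_x = 5.5
pos_y = 8.5
pos_z = 11.5
width = 4.5
height = 7.5
color = 'yellow'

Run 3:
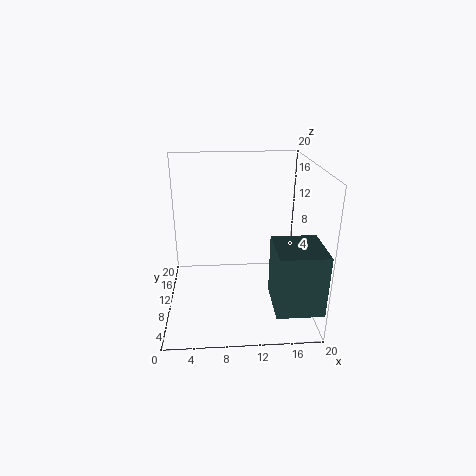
pos_x = 14
pos_y = 0.5
pos_z = 3.5
width = 6
height = 8
color = 'darkslategray'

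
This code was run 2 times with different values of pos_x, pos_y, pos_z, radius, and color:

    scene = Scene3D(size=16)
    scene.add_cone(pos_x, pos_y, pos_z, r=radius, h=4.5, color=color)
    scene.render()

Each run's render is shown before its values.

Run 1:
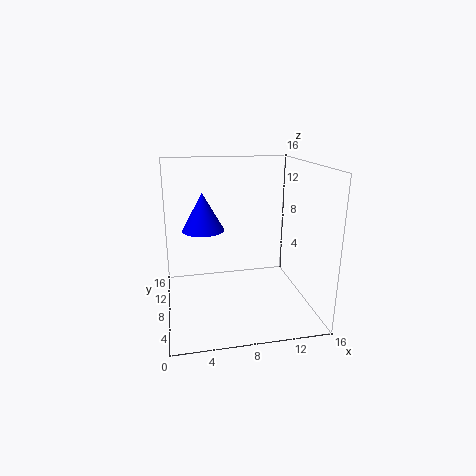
pos_x = 4.5, pos_y = 11.5, pos_z = 8, radius = 2.5, color = 'blue'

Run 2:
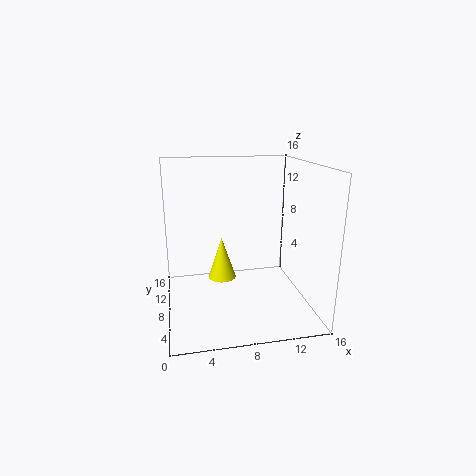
pos_x = 6, pos_y = 7, pos_z = 4, radius = 1.5, color = 'yellow'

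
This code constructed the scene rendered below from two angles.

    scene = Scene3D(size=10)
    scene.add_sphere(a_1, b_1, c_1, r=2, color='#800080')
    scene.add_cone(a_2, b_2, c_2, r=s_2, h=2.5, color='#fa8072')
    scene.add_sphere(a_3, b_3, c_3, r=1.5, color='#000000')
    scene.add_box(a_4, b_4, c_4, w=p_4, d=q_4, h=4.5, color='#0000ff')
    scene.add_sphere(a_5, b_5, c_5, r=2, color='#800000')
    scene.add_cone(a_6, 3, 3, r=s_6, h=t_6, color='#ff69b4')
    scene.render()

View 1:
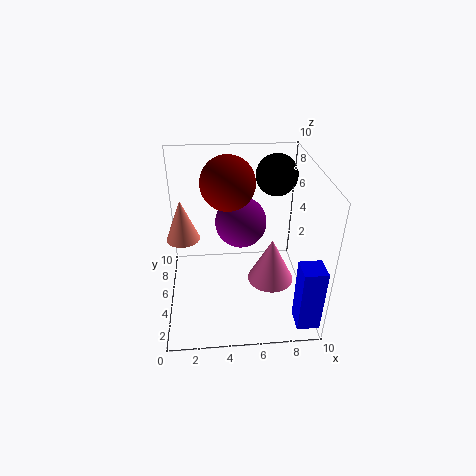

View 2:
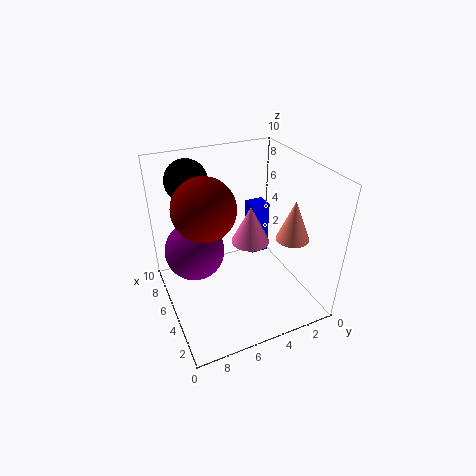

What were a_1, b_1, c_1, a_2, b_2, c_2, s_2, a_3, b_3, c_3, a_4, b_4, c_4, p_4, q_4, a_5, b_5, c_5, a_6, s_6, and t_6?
a_1 = 5.5
b_1 = 8
c_1 = 4.5
a_2 = 1.5
b_2 = 3
c_2 = 6.5
s_2 = 1
a_3 = 8
b_3 = 7.5
c_3 = 8.5
a_4 = 8.5
b_4 = 0.5
c_4 = 0.5
p_4 = 1.5
q_4 = 1.5
a_5 = 4.5
b_5 = 7.5
c_5 = 8
a_6 = 7
s_6 = 1.5
t_6 = 3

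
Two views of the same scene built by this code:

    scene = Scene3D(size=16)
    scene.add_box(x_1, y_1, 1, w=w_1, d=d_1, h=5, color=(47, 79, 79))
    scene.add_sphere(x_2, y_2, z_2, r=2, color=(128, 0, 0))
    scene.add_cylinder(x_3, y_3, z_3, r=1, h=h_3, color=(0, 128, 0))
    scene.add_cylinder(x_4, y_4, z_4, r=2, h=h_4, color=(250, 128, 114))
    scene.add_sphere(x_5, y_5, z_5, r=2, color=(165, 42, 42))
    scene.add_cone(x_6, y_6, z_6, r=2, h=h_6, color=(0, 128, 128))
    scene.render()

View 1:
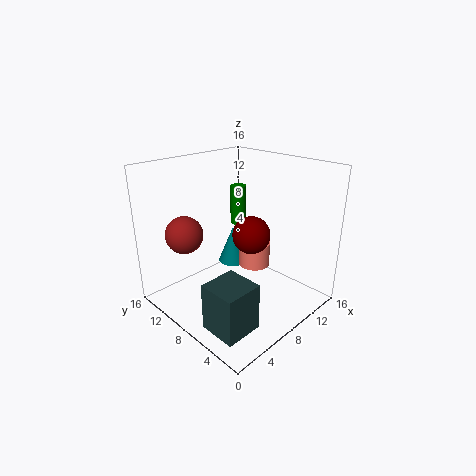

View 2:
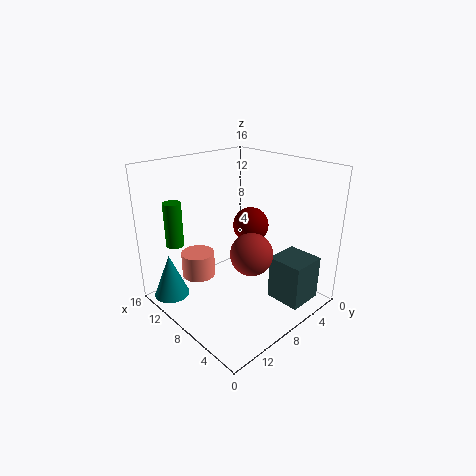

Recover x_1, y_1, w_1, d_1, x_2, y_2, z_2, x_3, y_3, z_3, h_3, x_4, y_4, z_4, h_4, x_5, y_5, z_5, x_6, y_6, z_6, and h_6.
x_1 = 1; y_1 = 2; w_1 = 4; d_1 = 4; x_2 = 8; y_2 = 6; z_2 = 9; x_3 = 13; y_3 = 13; z_3 = 7; h_3 = 5; x_4 = 13; y_4 = 10; z_4 = 2; h_4 = 3; x_5 = 3; y_5 = 11; z_5 = 9; x_6 = 13; y_6 = 14; z_6 = 1; h_6 = 5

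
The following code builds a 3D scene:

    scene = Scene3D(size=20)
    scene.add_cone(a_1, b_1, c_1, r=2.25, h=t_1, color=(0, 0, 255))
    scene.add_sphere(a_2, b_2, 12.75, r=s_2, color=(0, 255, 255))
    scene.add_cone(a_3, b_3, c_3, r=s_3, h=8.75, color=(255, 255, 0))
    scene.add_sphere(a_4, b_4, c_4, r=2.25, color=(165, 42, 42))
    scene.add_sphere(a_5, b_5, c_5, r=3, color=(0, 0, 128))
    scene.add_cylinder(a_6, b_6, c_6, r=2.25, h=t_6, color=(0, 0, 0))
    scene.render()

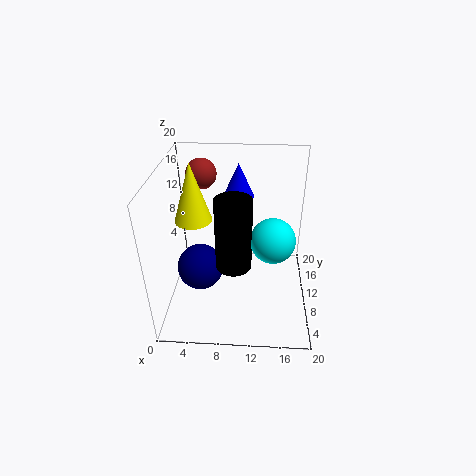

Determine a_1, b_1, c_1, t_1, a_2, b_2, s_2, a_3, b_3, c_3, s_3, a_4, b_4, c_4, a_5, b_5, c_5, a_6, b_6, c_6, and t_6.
a_1 = 9.75; b_1 = 15.5; c_1 = 13.75; t_1 = 5; a_2 = 14.5; b_2 = 5.5; s_2 = 2.75; a_3 = 3.25; b_3 = 13.25; c_3 = 10.75; s_3 = 2.75; a_4 = 4.25; b_4 = 16.25; c_4 = 16.75; a_5 = 5.25; b_5 = 6.25; c_5 = 7.75; a_6 = 9.75; b_6 = 5.25; c_6 = 9; t_6 = 9.25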